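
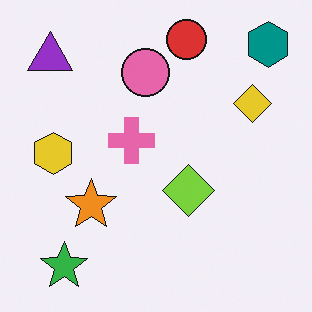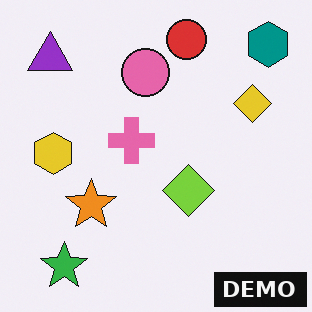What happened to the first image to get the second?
The image was watermarked with the text "DEMO" in the lower-right corner.

A dark label reading "DEMO" appears in the lower-right corner.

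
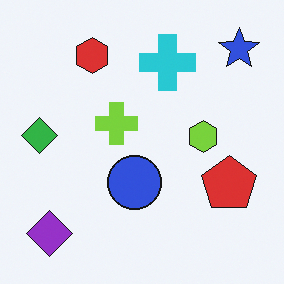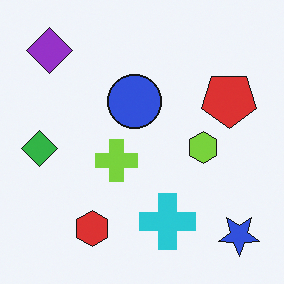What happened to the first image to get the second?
The transformation is: flipped vertically (top ↔ bottom).

The blue star is in the top-right of the first image and the bottom-right of the second — shapes on opposite sides of the horizontal midline have swapped in a mirror flip.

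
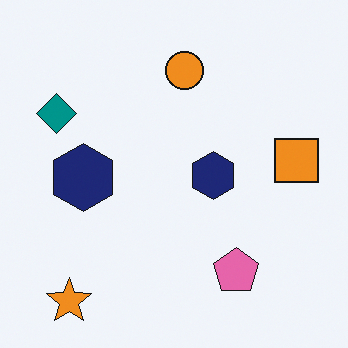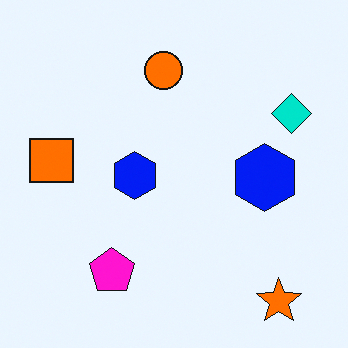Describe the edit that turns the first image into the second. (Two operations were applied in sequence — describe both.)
The second image is the first flipped horizontally (left ↔ right), then made much more vivid (saturation change).

The orange square is in the right of the first image and the left of the second — shapes on opposite sides of the vertical midline have swapped in a mirror flip. All colors are more vivid — a global saturation change.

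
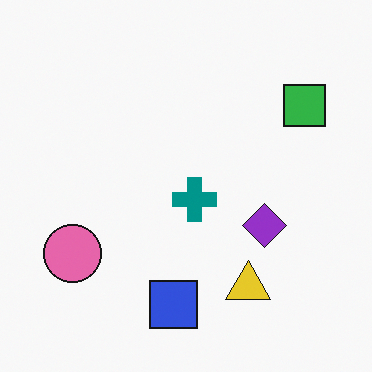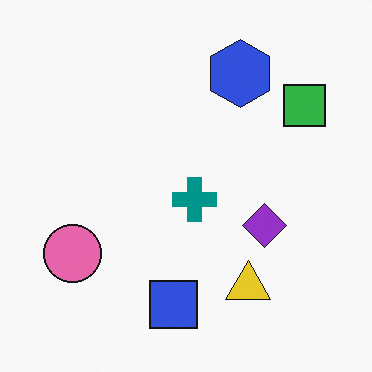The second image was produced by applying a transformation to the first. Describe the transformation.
Overlaid with an additional blue hexagon.

A blue hexagon appears in the second image that is absent from the first.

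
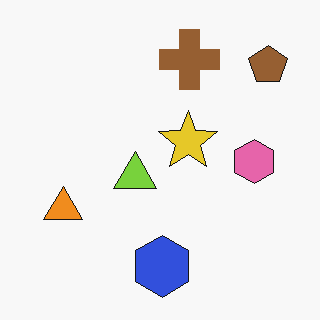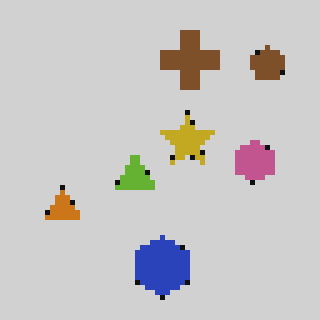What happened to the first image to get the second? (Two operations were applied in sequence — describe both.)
This is the original image lightly pixelated (a mild mosaic effect), then slightly darkened.

Shapes are reduced to large square blocks; fine edges and outlines are lost — a downscale-then-upscale (mosaic) effect. Every pixel — background and shapes alike — is uniformly darkened.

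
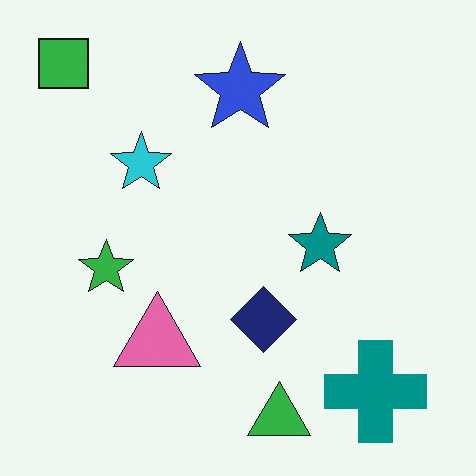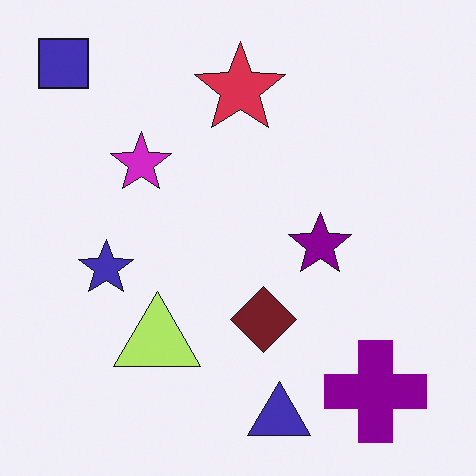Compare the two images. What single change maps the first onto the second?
The second image is the first hue-shifted through roughly a third of the color wheel.

Every shape's color has rotated by the same amount around the hue wheel — a uniform hue shift.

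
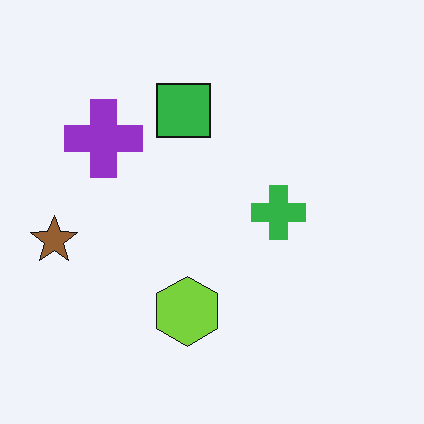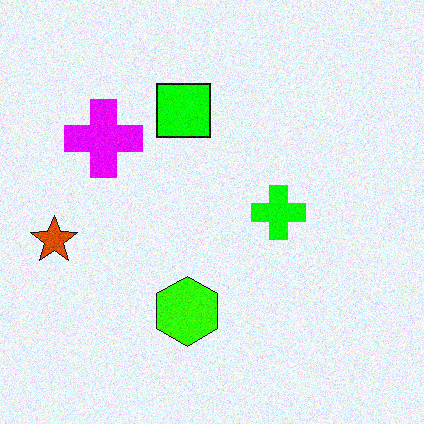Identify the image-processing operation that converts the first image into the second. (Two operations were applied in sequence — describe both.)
This is the original image made much more vivid (saturation change), then degraded with visible gaussian noise.

All colors are more vivid — a global saturation change. Random speckle covers the whole image, including the flat background.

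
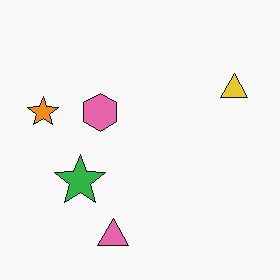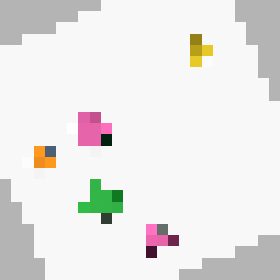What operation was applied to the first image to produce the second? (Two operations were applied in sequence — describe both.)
This is the original image rotated counter-clockwise by a moderate amount, then heavily pixelated into large blocks.

Every shape is tilted by the same angle and the image corners show triangular fill wedges — a whole-image rotation by a non-right angle. Shapes are reduced to large square blocks; fine edges and outlines are lost — a downscale-then-upscale (mosaic) effect.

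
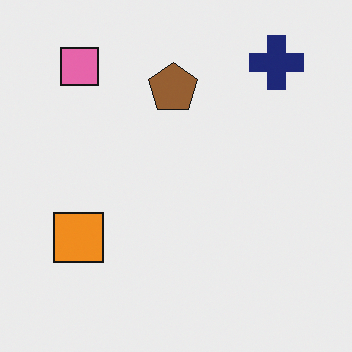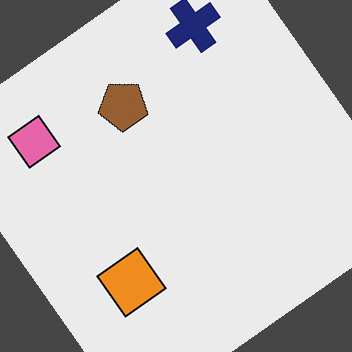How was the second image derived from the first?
Rotated counter-clockwise by a large amount — several tens of degrees.

Every shape is tilted by the same angle and the image corners show triangular fill wedges — a whole-image rotation by a non-right angle.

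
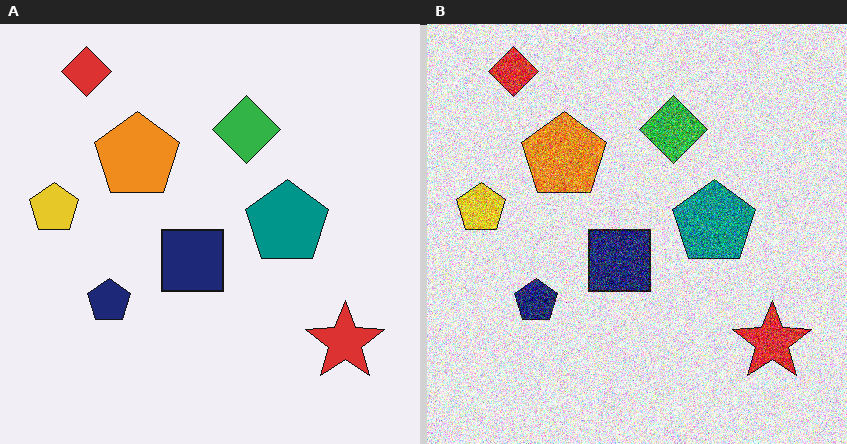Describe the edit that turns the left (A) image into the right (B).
This is the original image degraded with strong gaussian noise.

Random speckle covers the whole image, including the flat background.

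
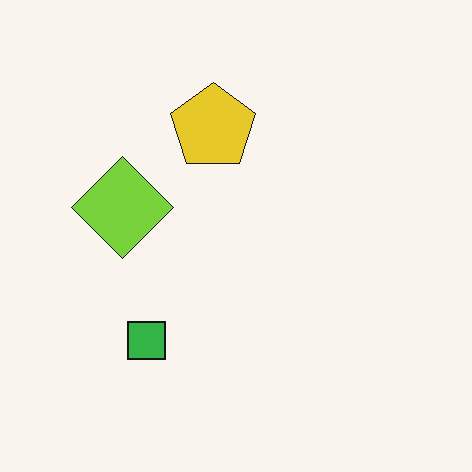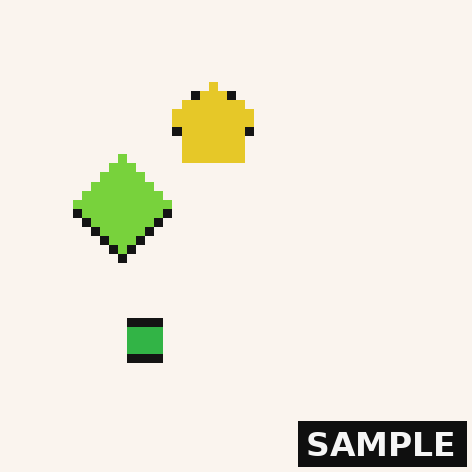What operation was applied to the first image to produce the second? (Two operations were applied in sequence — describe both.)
It was coarsely pixelated, then watermarked with the text "SAMPLE" in the lower-right corner.

Shapes are reduced to large square blocks; fine edges and outlines are lost — a downscale-then-upscale (mosaic) effect. A dark label reading "SAMPLE" appears in the lower-right corner.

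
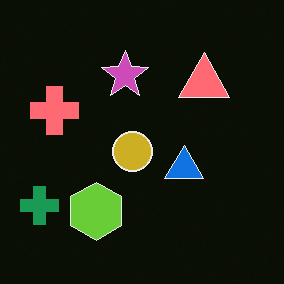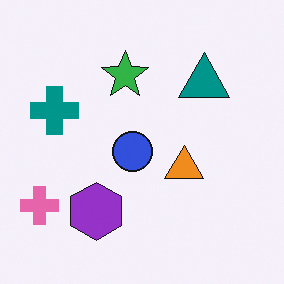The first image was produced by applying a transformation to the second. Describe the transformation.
It was color-inverted (negative).

The light background has become dark and every shape's color is its complement — a photographic negative.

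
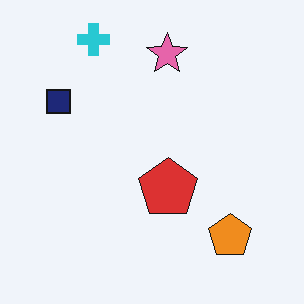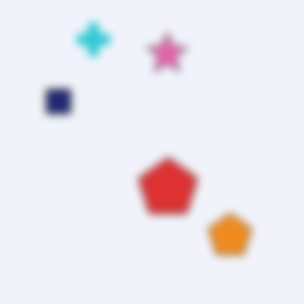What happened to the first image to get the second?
The second image is the first moderately blurred.

Shape edges and outlines are uniformly softened across the whole image.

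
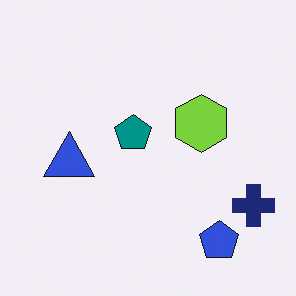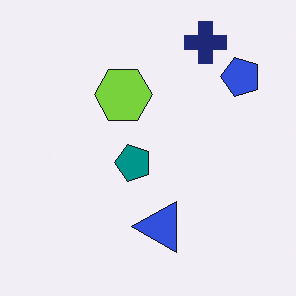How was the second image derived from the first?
It was rotated 90° counter-clockwise.

The navy cross sits in the bottom-right of the first image and the top-right of the second — consistent with a whole-image 90° counter-clockwise rotation.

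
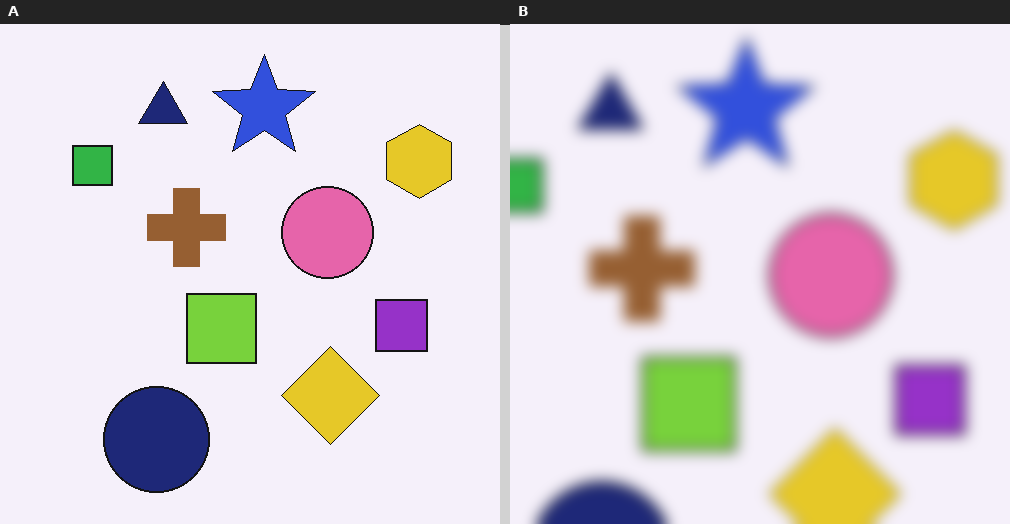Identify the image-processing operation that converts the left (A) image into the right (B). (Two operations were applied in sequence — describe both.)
The image was cropped slightly and scaled back up, then strongly gaussian-blurred.

The visible shapes are larger and the field of view is narrower; shapes near the original edges may be partly or wholly outside the frame — a crop-and-rescale. Shape edges and outlines are uniformly softened across the whole image.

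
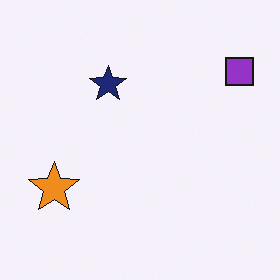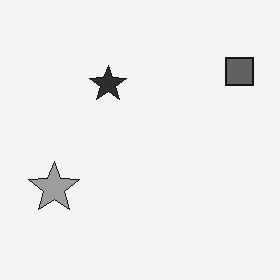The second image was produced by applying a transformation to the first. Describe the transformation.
The second image is the first converted to grayscale.

All color is removed — every shape is now a shade of grey.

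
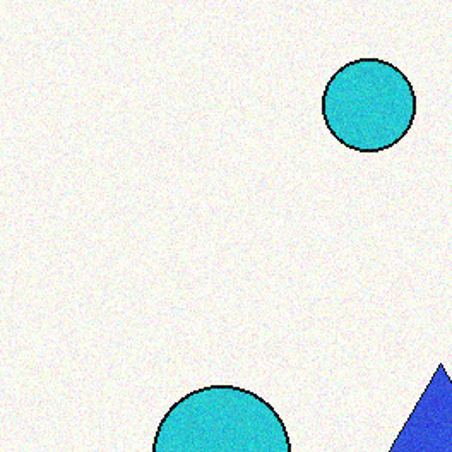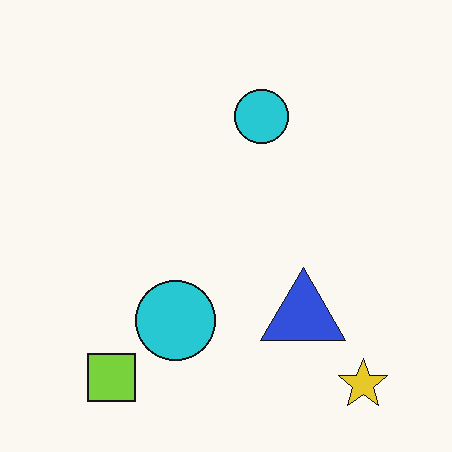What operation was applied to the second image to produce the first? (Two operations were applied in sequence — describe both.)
Degraded with subtle gaussian noise, then cropped to a noticeably smaller region and rescaled.

Random speckle covers the whole image, including the flat background. The visible shapes are larger and the field of view is narrower; shapes near the original edges may be partly or wholly outside the frame — a crop-and-rescale.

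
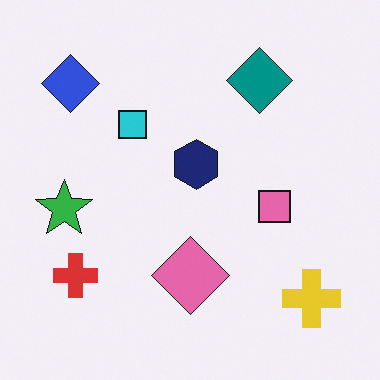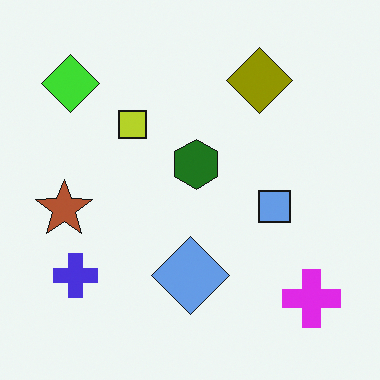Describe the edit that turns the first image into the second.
This is the original image hue-shifted through roughly half the color wheel.

Every shape's color has rotated by the same amount around the hue wheel — a uniform hue shift.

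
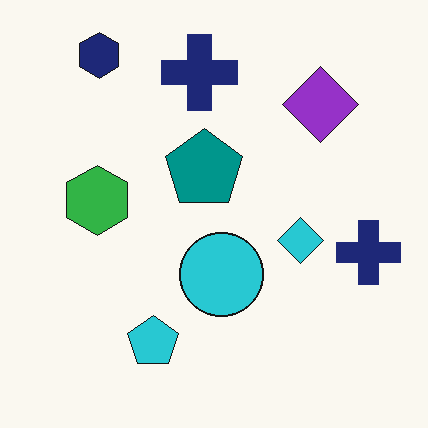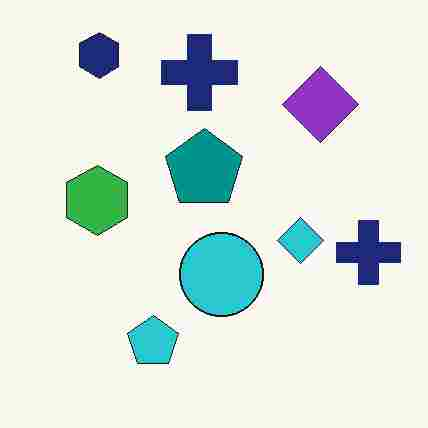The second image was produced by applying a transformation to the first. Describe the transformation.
It was heavily JPEG-compressed with obvious blocking artifacts.

Blocky 8×8 compression artifacts appear around shape edges and the flat background shows ringing — characteristic JPEG degradation.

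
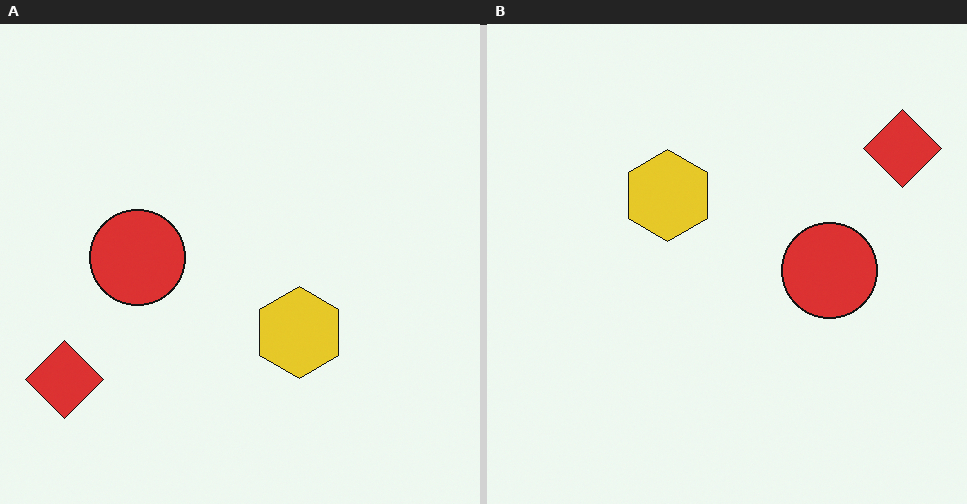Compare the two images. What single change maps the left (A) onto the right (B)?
The right (B) image is the left (A) rotated 180°.

The red diamond sits in the bottom-left of the left (A) image and the top-right of the right (B) — consistent with a whole-image 180° rotation.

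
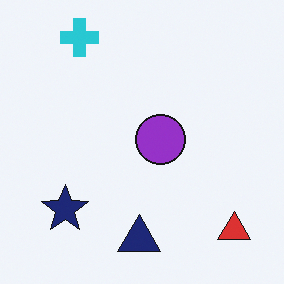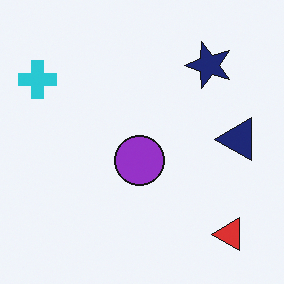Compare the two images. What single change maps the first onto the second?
Transposed (reflected across the top-left ↔ bottom-right diagonal).

Shapes have swapped their row and column positions — what was in the top-right is now in the bottom-left — a diagonal reflection.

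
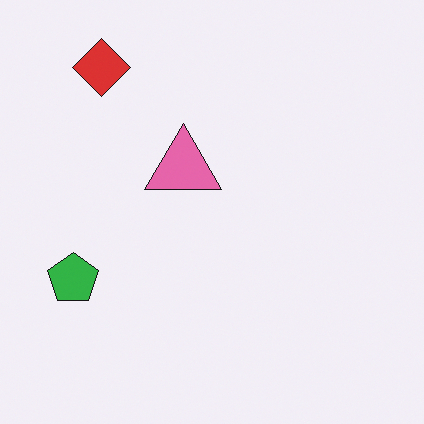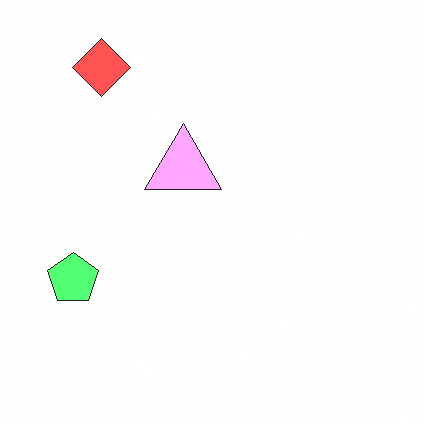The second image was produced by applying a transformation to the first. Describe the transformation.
The second image is the first brightened a lot.

Every pixel — background and shapes alike — is uniformly brightened.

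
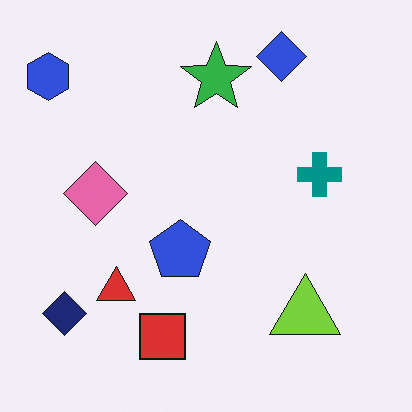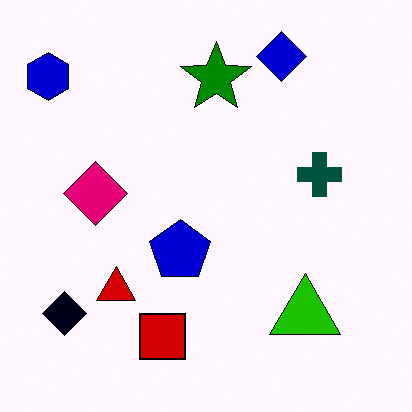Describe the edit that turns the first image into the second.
This is the original image given much higher contrast.

Tones are pushed away from mid-grey across the whole image — a global contrast change.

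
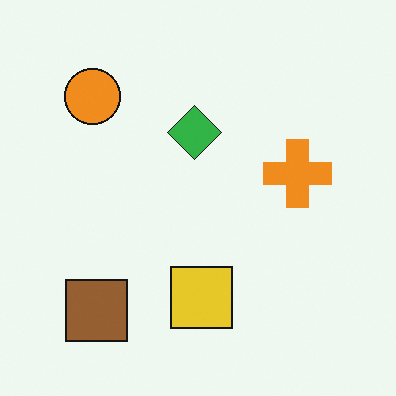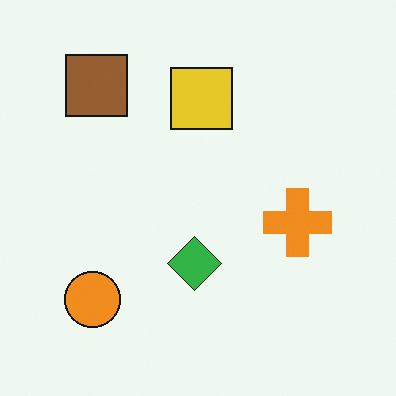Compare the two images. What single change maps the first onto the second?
This is the original image flipped vertically (top ↔ bottom).

The brown square is in the bottom-left of the first image and the top-left of the second — shapes on opposite sides of the horizontal midline have swapped in a mirror flip.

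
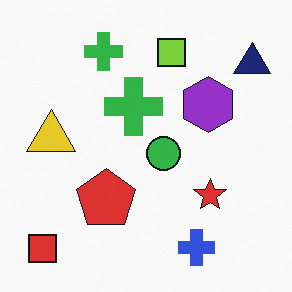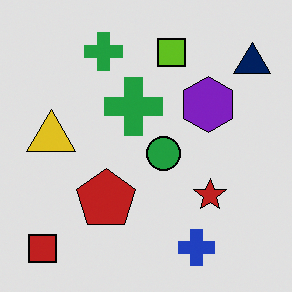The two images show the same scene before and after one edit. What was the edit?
It was posterized to a reduced palette.

Each flat color has snapped to a coarser quantized level — most visibly, the near-white background has dropped to a flat grey.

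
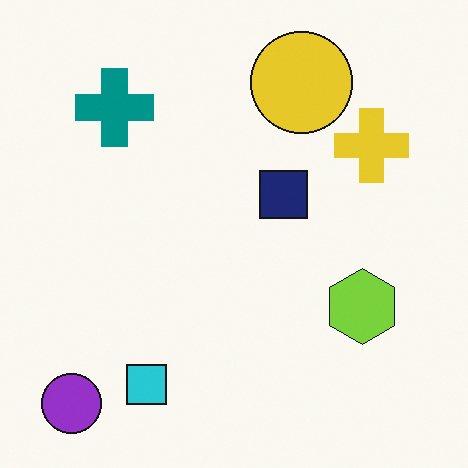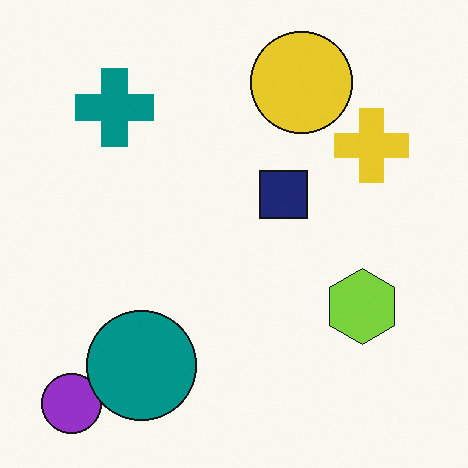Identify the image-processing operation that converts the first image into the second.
It was overlaid with an additional teal circle.

A teal circle appears in the second image that is absent from the first.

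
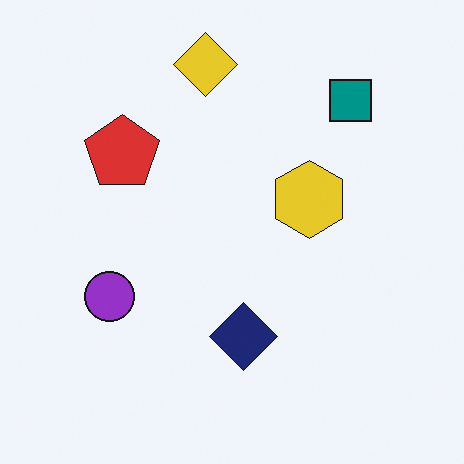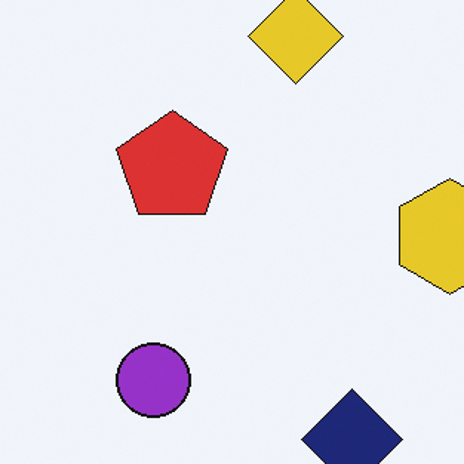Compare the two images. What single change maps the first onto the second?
It was cropped slightly and scaled back up.

The visible shapes are larger and the field of view is narrower; shapes near the original edges may be partly or wholly outside the frame — a crop-and-rescale.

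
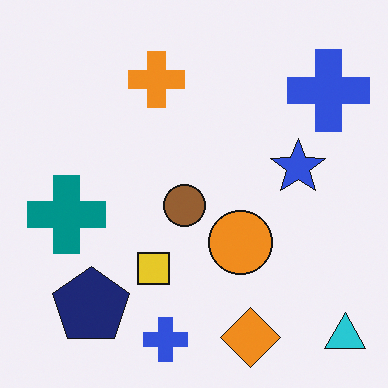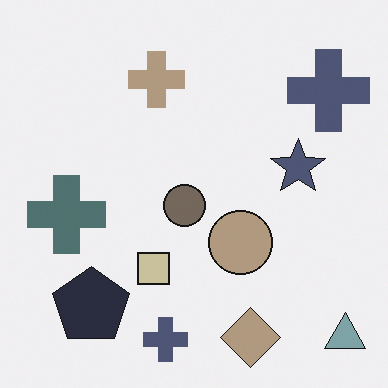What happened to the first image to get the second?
The second image is the first made much more muted (saturation change).

All colors are more muted and greyish — a global saturation change.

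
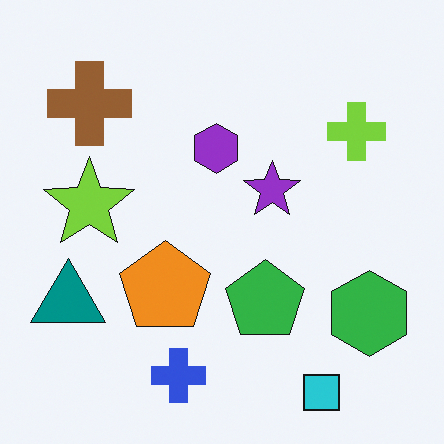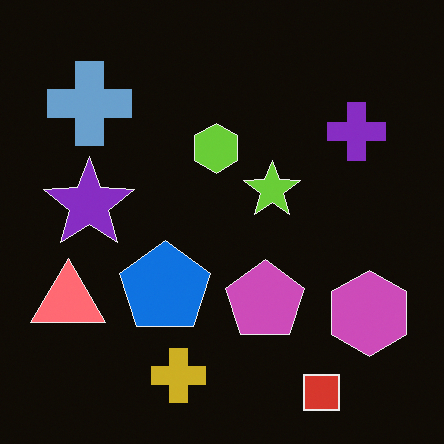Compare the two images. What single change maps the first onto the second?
This is the original image color-inverted (negative).

The light background has become dark and every shape's color is its complement — a photographic negative.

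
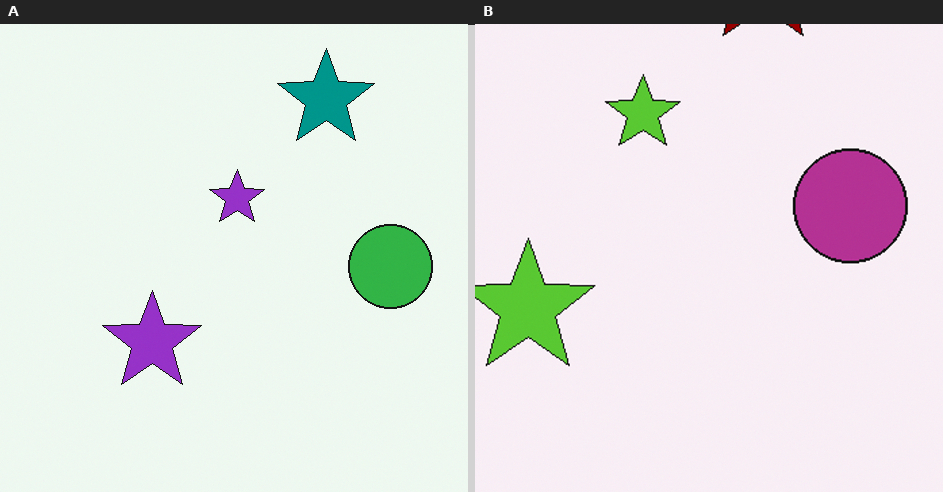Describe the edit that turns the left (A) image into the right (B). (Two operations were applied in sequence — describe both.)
Cropped slightly and scaled back up, then hue-shifted through roughly half the color wheel.

The visible shapes are larger and the field of view is narrower; shapes near the original edges may be partly or wholly outside the frame — a crop-and-rescale. Every shape's color has rotated by the same amount around the hue wheel — a uniform hue shift.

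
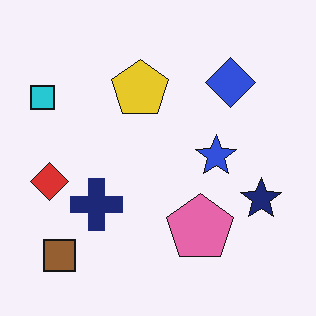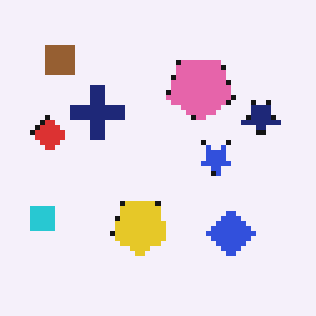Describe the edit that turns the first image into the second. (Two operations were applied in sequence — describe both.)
This is the original image mildly pixelated, then flipped vertically (top ↔ bottom).

Shapes are reduced to large square blocks; fine edges and outlines are lost — a downscale-then-upscale (mosaic) effect. The brown square is in the bottom-left of the first image and the top-left of the second — shapes on opposite sides of the horizontal midline have swapped in a mirror flip.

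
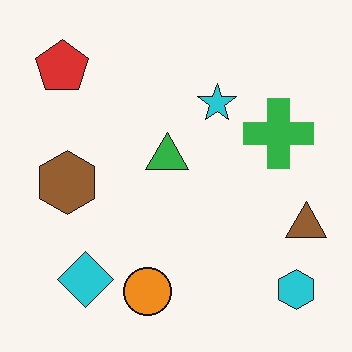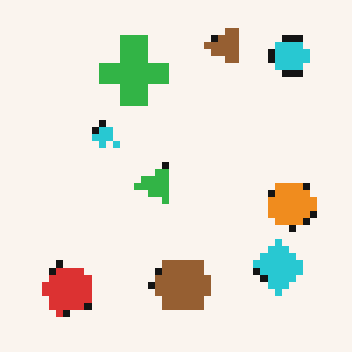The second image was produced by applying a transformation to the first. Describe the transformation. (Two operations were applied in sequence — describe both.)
It was rotated 90° counter-clockwise, then pixelated into visible square blocks.

The cyan hexagon sits in the bottom-right of the first image and the top-right of the second — consistent with a whole-image 90° counter-clockwise rotation. Shapes are reduced to large square blocks; fine edges and outlines are lost — a downscale-then-upscale (mosaic) effect.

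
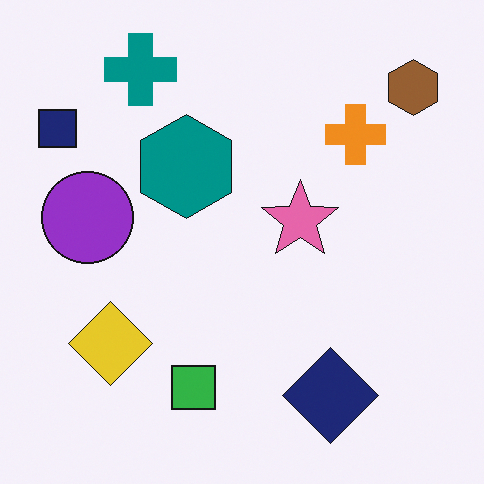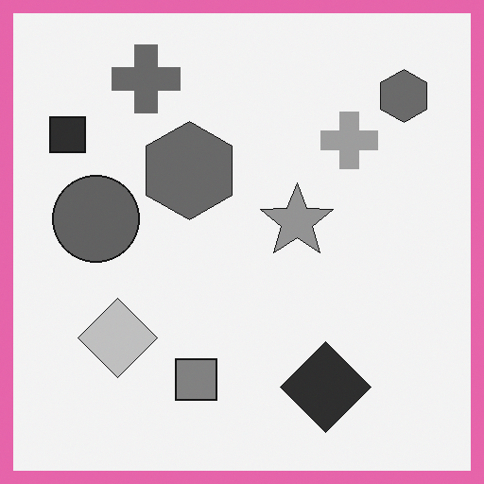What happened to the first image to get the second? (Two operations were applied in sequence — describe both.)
This is the original image converted to grayscale, then framed with a pink border.

All color is removed — every shape is now a shade of grey. A solid pink frame runs around the edge of the second image, with the content slightly shrunk inside it.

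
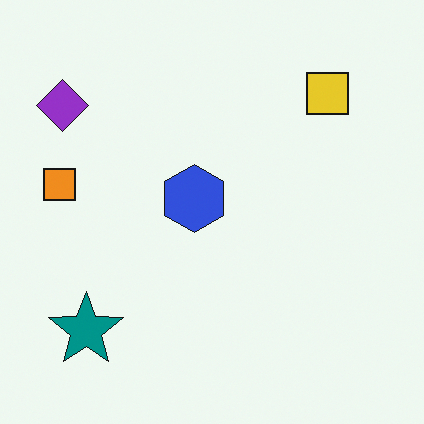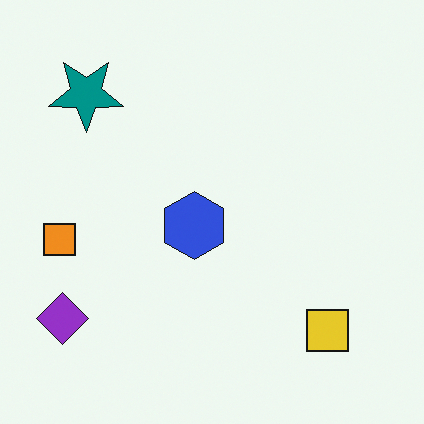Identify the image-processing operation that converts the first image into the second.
The image was flipped vertically (top ↔ bottom).

The yellow square is in the top-right of the first image and the bottom-right of the second — shapes on opposite sides of the horizontal midline have swapped in a mirror flip.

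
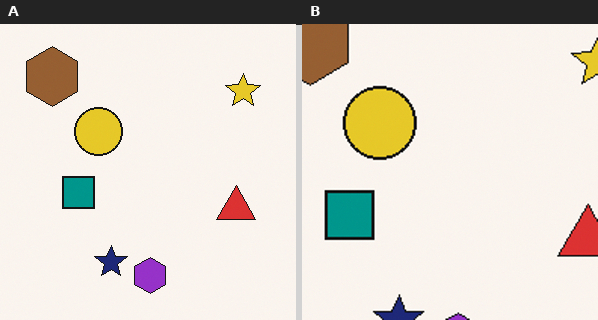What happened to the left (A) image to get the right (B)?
This is the original image cropped to a modestly smaller region and rescaled.

The visible shapes are larger and the field of view is narrower; shapes near the original edges may be partly or wholly outside the frame — a crop-and-rescale.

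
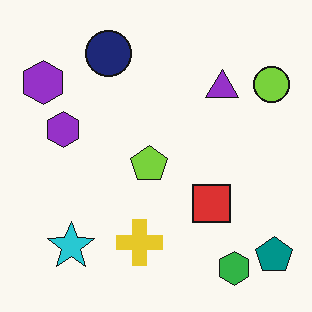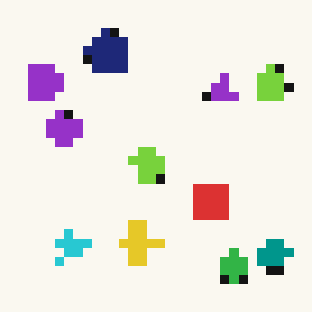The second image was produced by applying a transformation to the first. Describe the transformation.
The second image is the first heavily pixelated into large blocks.

Shapes are reduced to large square blocks; fine edges and outlines are lost — a downscale-then-upscale (mosaic) effect.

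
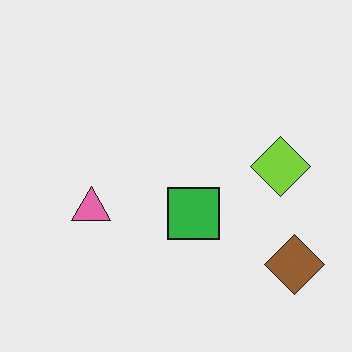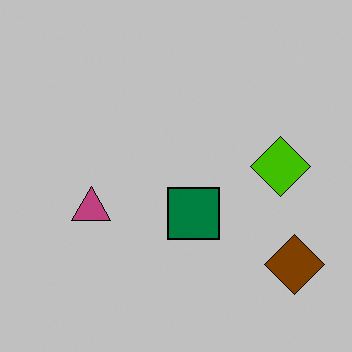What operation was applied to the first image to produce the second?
It was aggressively posterized.

Each flat color has snapped to a coarser quantized level — most visibly, the near-white background has dropped to a flat grey.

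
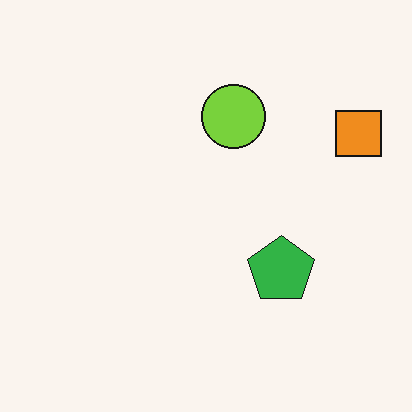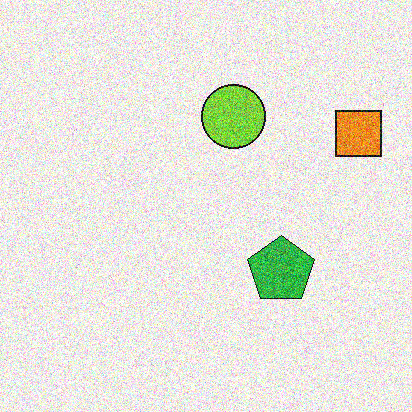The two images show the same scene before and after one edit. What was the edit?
Degraded with heavy additive noise.

Random speckle covers the whole image, including the flat background.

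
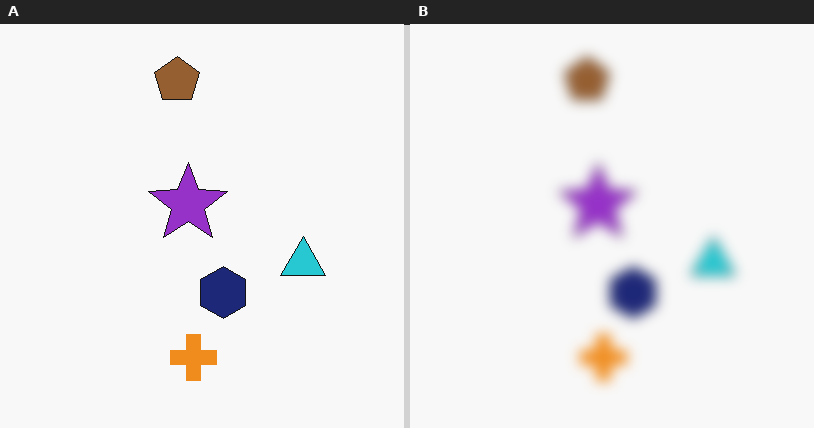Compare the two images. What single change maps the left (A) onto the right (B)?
Strongly gaussian-blurred.

Shape edges and outlines are uniformly softened across the whole image.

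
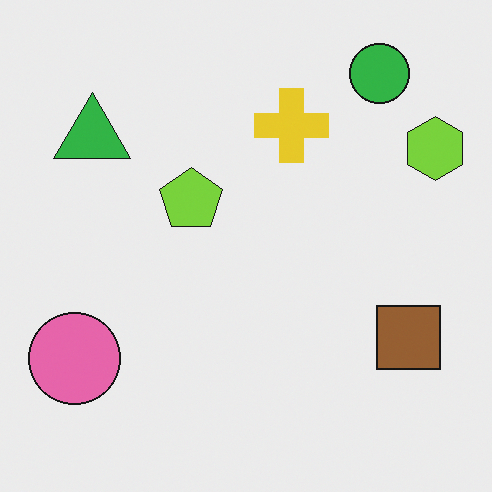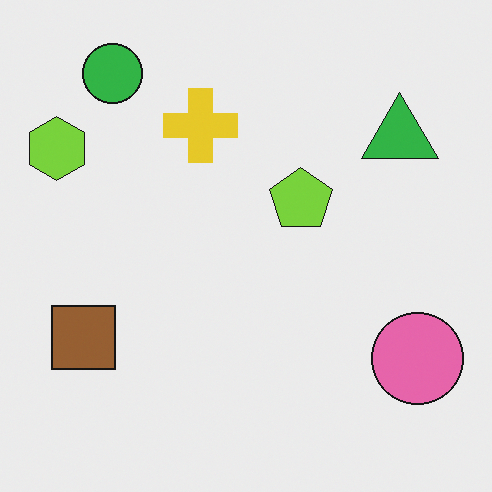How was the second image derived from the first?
The transformation is: flipped horizontally (left ↔ right).

The lime hexagon is in the top-right of the first image and the top-left of the second — shapes on opposite sides of the vertical midline have swapped in a mirror flip.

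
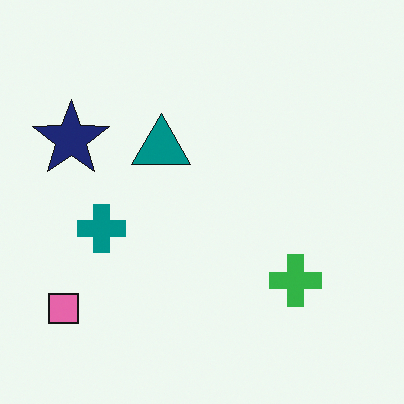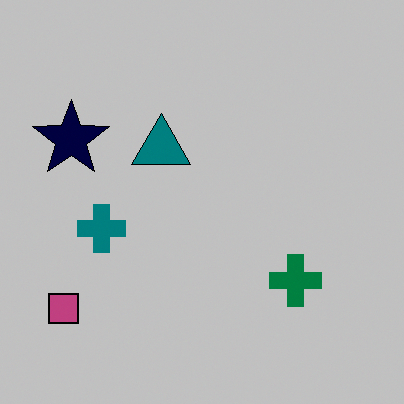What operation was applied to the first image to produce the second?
The second image is the first heavily posterized to just a handful of flat colors.

Each flat color has snapped to a coarser quantized level — most visibly, the near-white background has dropped to a flat grey.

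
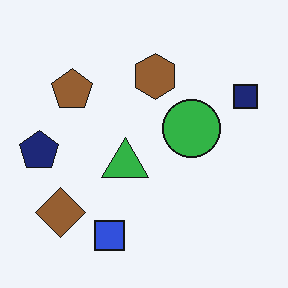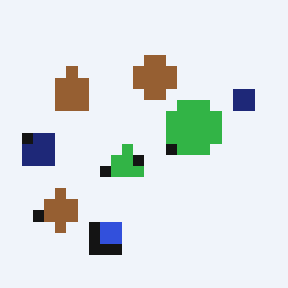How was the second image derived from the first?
The second image is the first coarsely pixelated.

Shapes are reduced to large square blocks; fine edges and outlines are lost — a downscale-then-upscale (mosaic) effect.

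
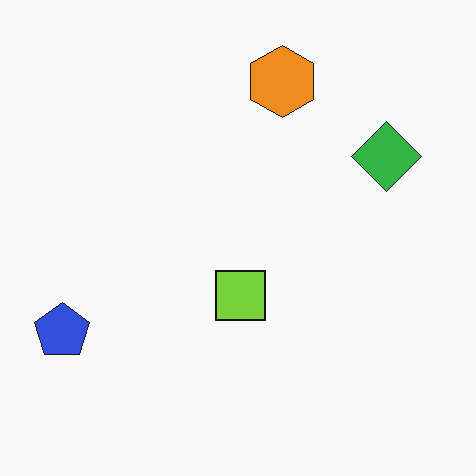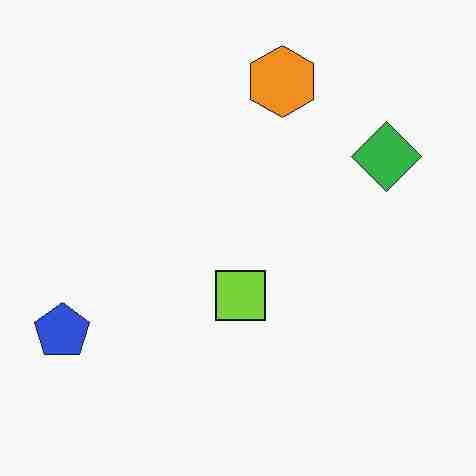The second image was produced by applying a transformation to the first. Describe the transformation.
The second image is the first degraded with heavy JPEG compression.

Blocky 8×8 compression artifacts appear around shape edges and the flat background shows ringing — characteristic JPEG degradation.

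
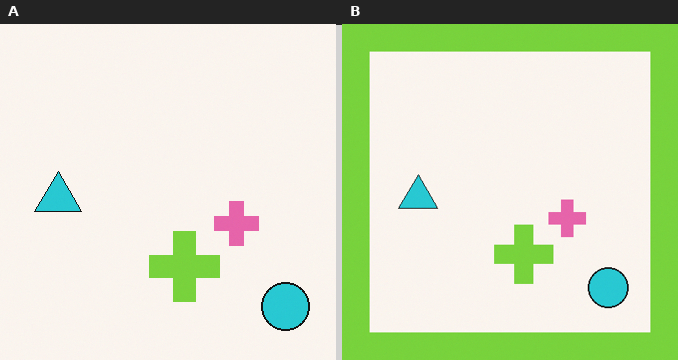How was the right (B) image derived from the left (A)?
Framed with a lime border.

A solid lime frame runs around the edge of the right (B) image, with the content slightly shrunk inside it.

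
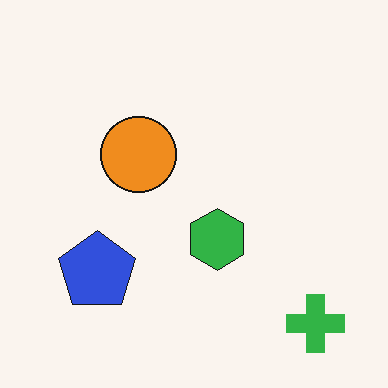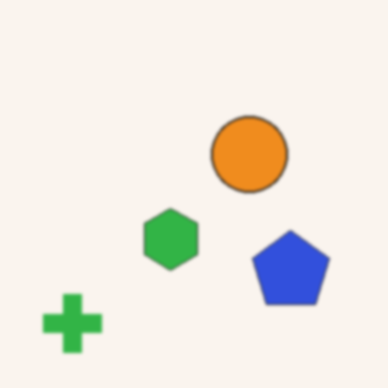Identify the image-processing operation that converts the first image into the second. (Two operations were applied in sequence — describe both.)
The transformation is: flipped horizontally (left ↔ right), then lightly blurred.

The green cross is in the bottom-right of the first image and the bottom-left of the second — shapes on opposite sides of the vertical midline have swapped in a mirror flip. Shape edges and outlines are uniformly softened across the whole image.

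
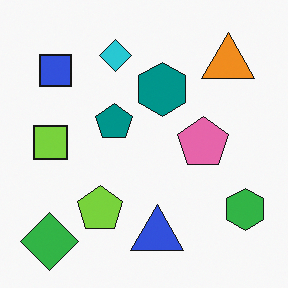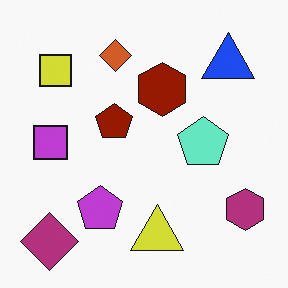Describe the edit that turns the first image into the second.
Hue-shifted by a large amount.

Every shape's color has rotated by the same amount around the hue wheel — a uniform hue shift.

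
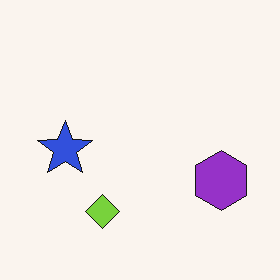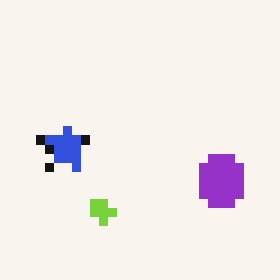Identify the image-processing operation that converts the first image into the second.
Heavily pixelated into large blocks.

Shapes are reduced to large square blocks; fine edges and outlines are lost — a downscale-then-upscale (mosaic) effect.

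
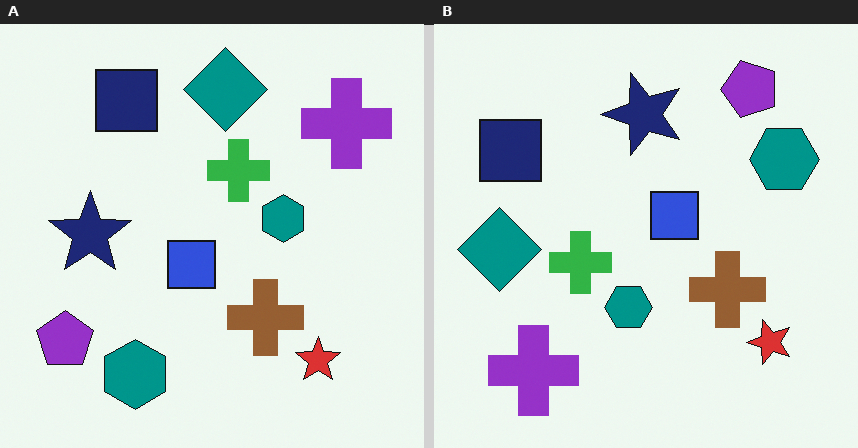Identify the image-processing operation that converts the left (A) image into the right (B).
It was transposed (reflected across the top-left ↔ bottom-right diagonal).

Shapes have swapped their row and column positions — what was in the top-right is now in the bottom-left — a diagonal reflection.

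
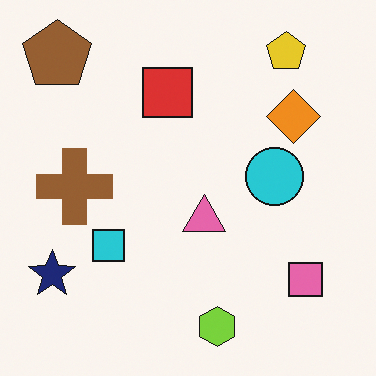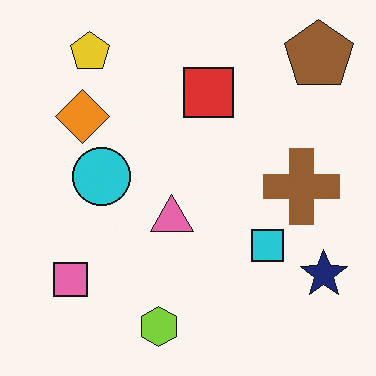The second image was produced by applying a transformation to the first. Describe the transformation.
It was flipped horizontally (left ↔ right).

The navy star is in the bottom-left of the first image and the bottom-right of the second — shapes on opposite sides of the vertical midline have swapped in a mirror flip.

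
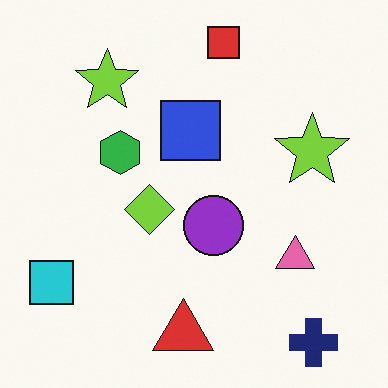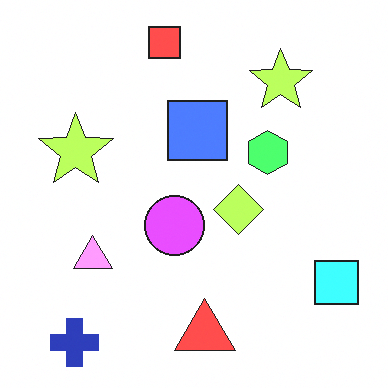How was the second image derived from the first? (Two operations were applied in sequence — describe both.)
The second image is the first substantially brightened, then flipped horizontally (left ↔ right).

Every pixel — background and shapes alike — is uniformly brightened. The cyan square is in the bottom-left of the first image and the bottom-right of the second — shapes on opposite sides of the vertical midline have swapped in a mirror flip.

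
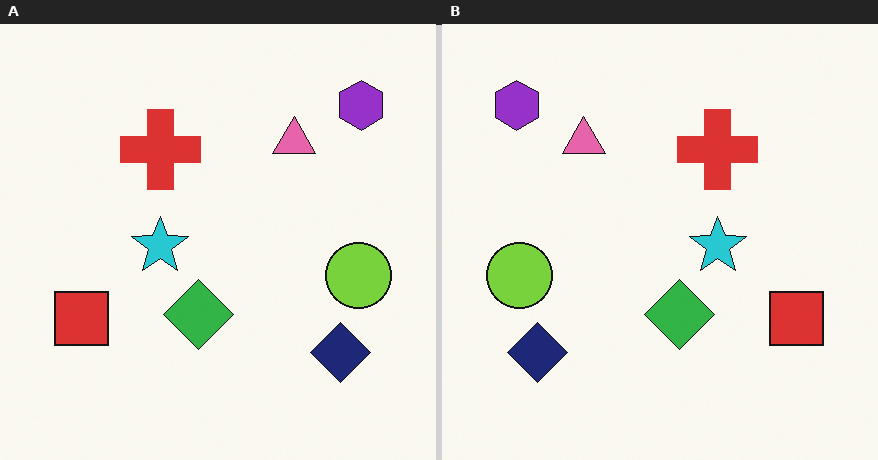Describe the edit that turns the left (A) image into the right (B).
The image was flipped horizontally (left ↔ right).

The purple hexagon is in the top-right of the left (A) image and the top-left of the right (B) — shapes on opposite sides of the vertical midline have swapped in a mirror flip.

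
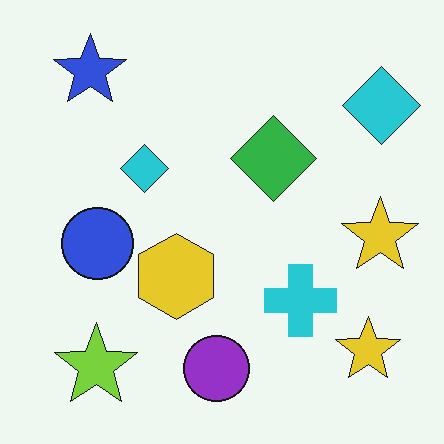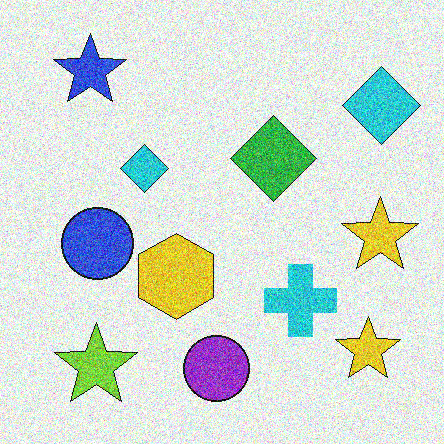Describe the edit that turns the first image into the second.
Degraded with strong gaussian noise.

Random speckle covers the whole image, including the flat background.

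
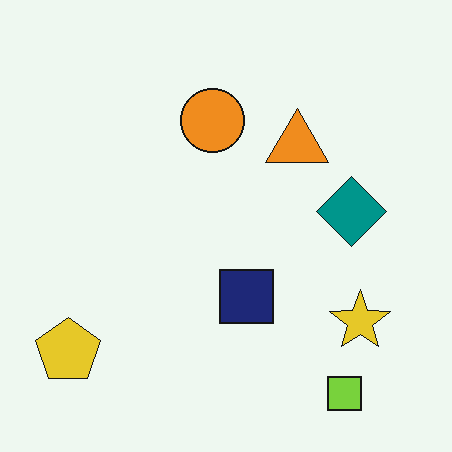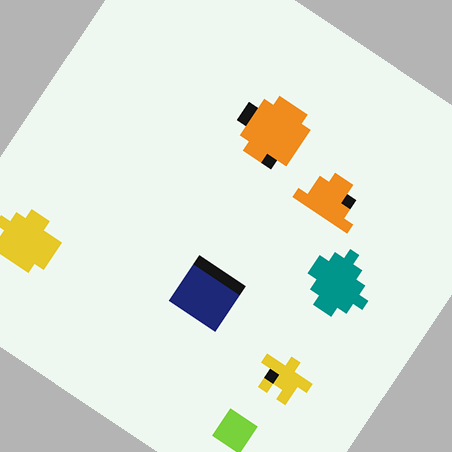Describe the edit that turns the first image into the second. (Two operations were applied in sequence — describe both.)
Heavily pixelated into large blocks, then rotated clockwise by a large amount — several tens of degrees.

Shapes are reduced to large square blocks; fine edges and outlines are lost — a downscale-then-upscale (mosaic) effect. Every shape is tilted by the same angle and the image corners show triangular fill wedges — a whole-image rotation by a non-right angle.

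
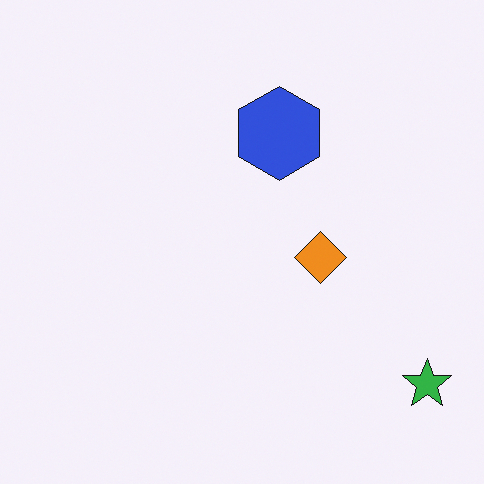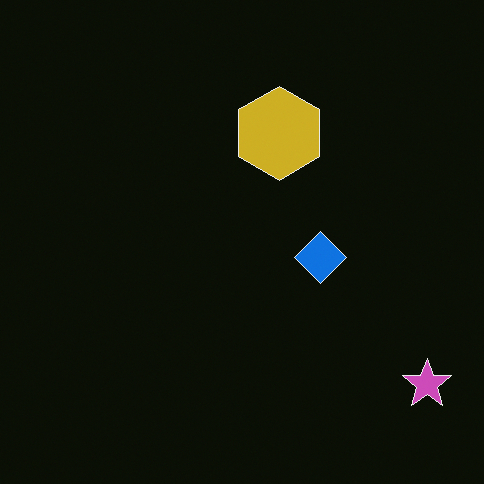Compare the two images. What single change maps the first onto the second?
Color-inverted (negative).

The light background has become dark and every shape's color is its complement — a photographic negative.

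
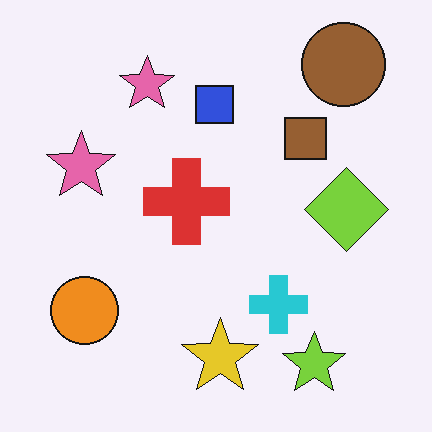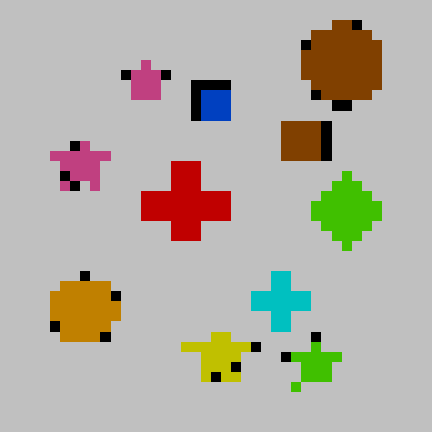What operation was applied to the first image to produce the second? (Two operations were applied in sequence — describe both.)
It was heavily posterized to just a handful of flat colors, then heavily pixelated into large blocks.

Each flat color has snapped to a coarser quantized level — most visibly, the near-white background has dropped to a flat grey. Shapes are reduced to large square blocks; fine edges and outlines are lost — a downscale-then-upscale (mosaic) effect.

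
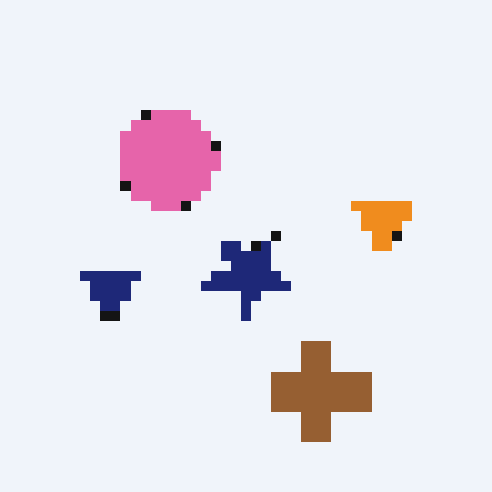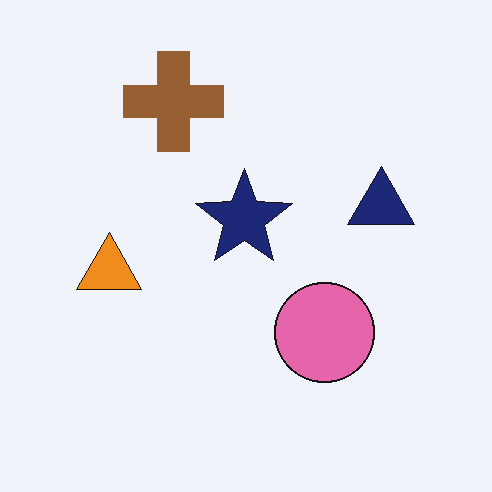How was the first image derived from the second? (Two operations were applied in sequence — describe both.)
Rotated 180°, then heavily pixelated into large blocks.

The brown cross sits in the top of the second image and the bottom of the first — consistent with a whole-image 180° rotation. Shapes are reduced to large square blocks; fine edges and outlines are lost — a downscale-then-upscale (mosaic) effect.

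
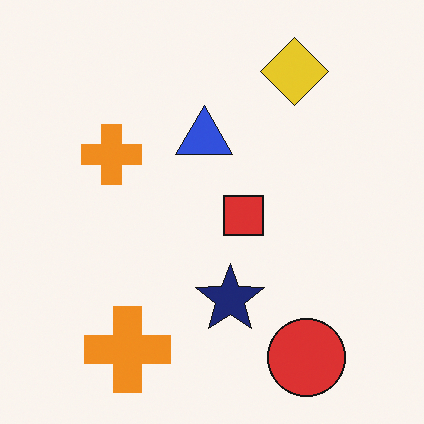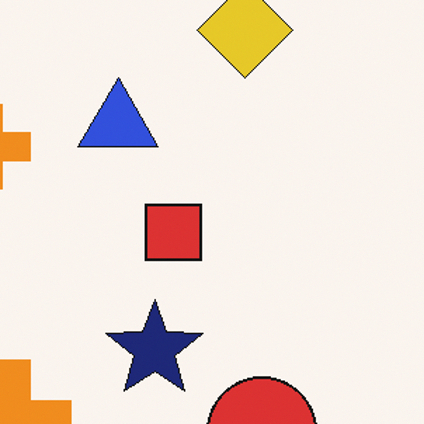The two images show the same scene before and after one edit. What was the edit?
This is the original image cropped to a modestly smaller region and rescaled.

The visible shapes are larger and the field of view is narrower; shapes near the original edges may be partly or wholly outside the frame — a crop-and-rescale.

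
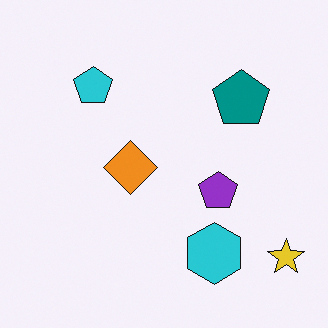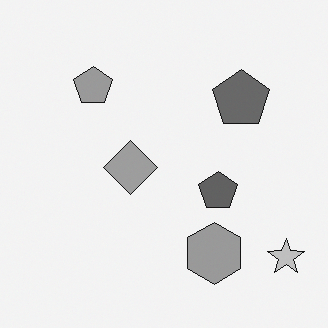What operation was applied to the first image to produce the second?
Converted to grayscale.

All color is removed — every shape is now a shade of grey.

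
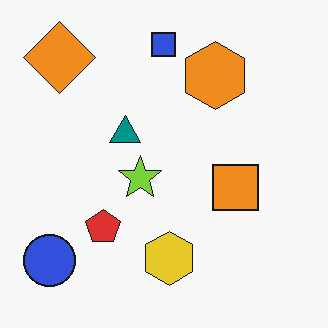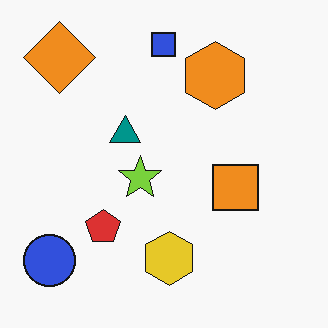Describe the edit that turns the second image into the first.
The transformation is: given moderate JPEG compression.

Blocky 8×8 compression artifacts appear around shape edges and the flat background shows ringing — characteristic JPEG degradation.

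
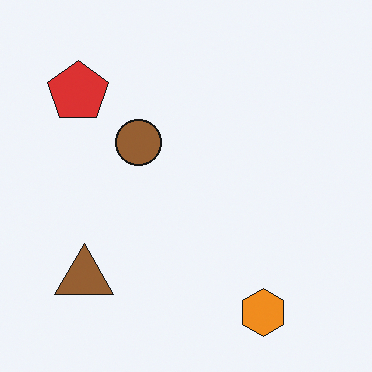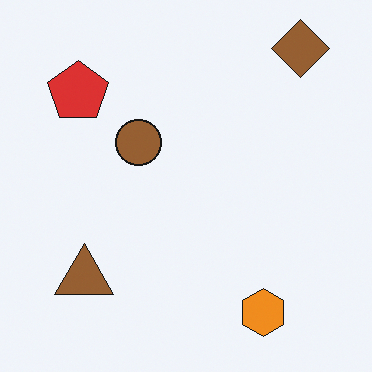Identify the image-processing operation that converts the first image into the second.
The transformation is: overlaid with an additional brown diamond.

A brown diamond appears in the second image that is absent from the first.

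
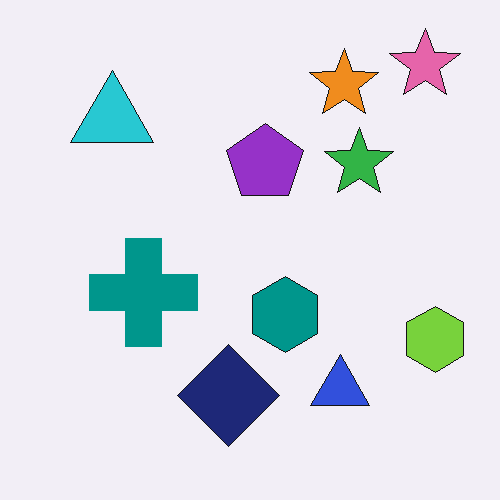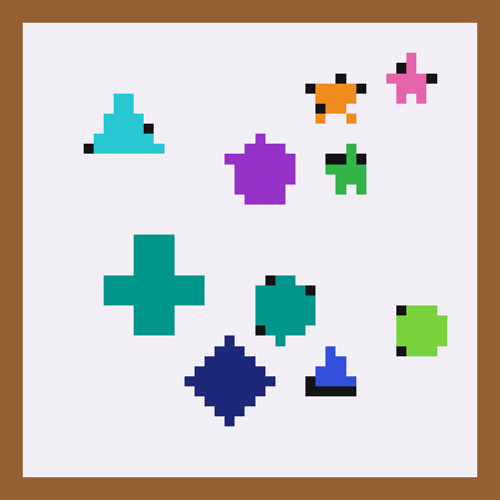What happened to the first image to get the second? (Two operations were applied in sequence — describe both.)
The second image is the first heavily pixelated into large blocks, then framed with a brown border.

Shapes are reduced to large square blocks; fine edges and outlines are lost — a downscale-then-upscale (mosaic) effect. A solid brown frame runs around the edge of the second image, with the content slightly shrunk inside it.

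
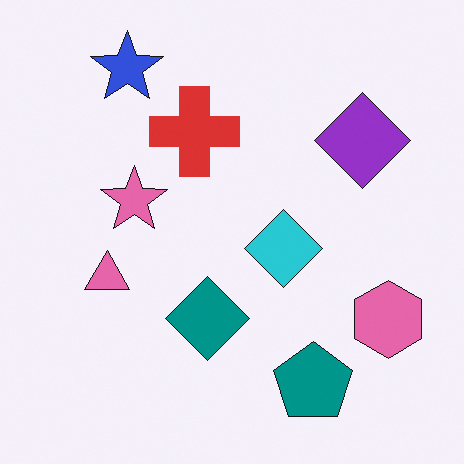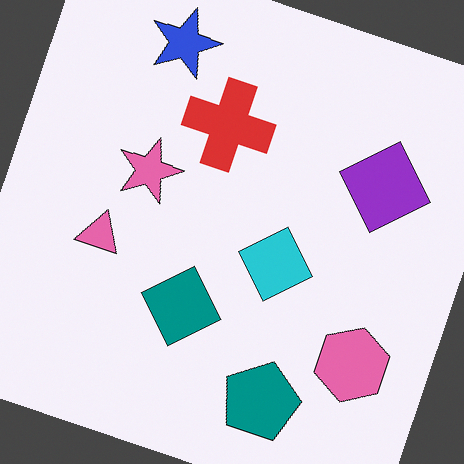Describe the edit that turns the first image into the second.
This is the original image rotated clockwise by a clearly visible amount.

Every shape is tilted by the same angle and the image corners show triangular fill wedges — a whole-image rotation by a non-right angle.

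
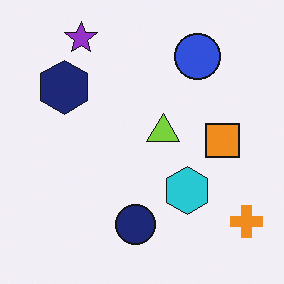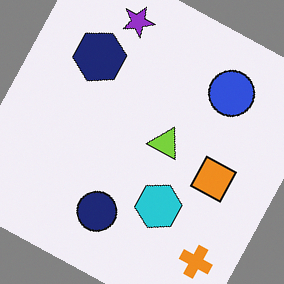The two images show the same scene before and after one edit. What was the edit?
The second image is the first rotated clockwise by a moderate amount.

Every shape is tilted by the same angle and the image corners show triangular fill wedges — a whole-image rotation by a non-right angle.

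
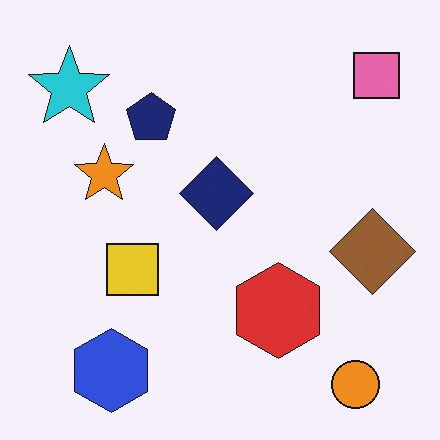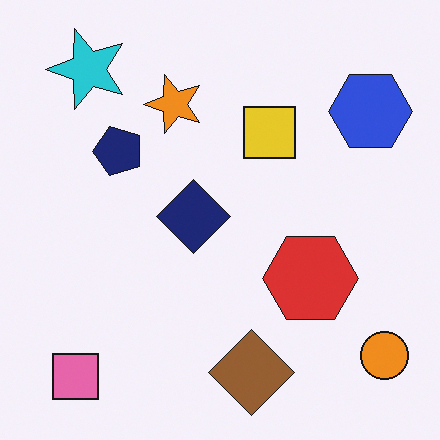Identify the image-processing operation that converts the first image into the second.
The transformation is: transposed (reflected across the top-left ↔ bottom-right diagonal).

Shapes have swapped their row and column positions — what was in the top-right is now in the bottom-left — a diagonal reflection.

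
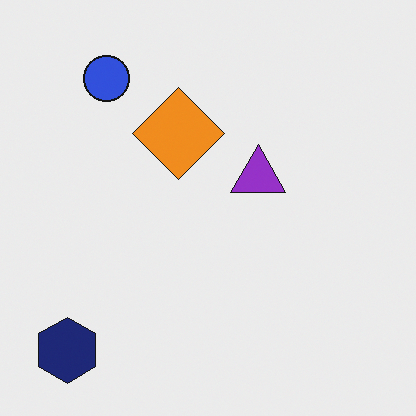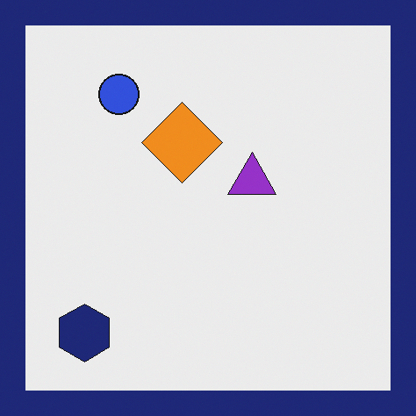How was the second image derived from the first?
Framed with a navy border.

A solid navy frame runs around the edge of the second image, with the content slightly shrunk inside it.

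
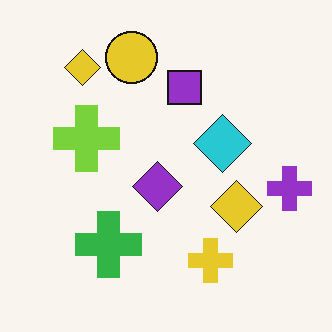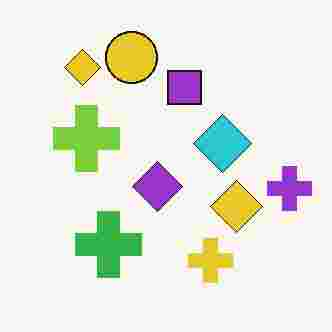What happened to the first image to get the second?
The image was degraded with heavy JPEG compression.

Blocky 8×8 compression artifacts appear around shape edges and the flat background shows ringing — characteristic JPEG degradation.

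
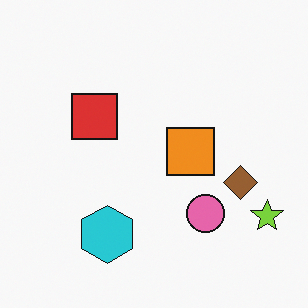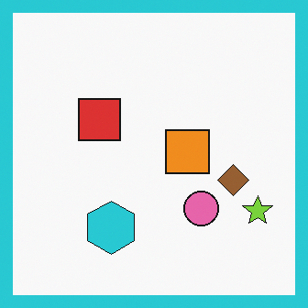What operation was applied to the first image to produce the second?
It was framed with a cyan border.

A solid cyan frame runs around the edge of the second image, with the content slightly shrunk inside it.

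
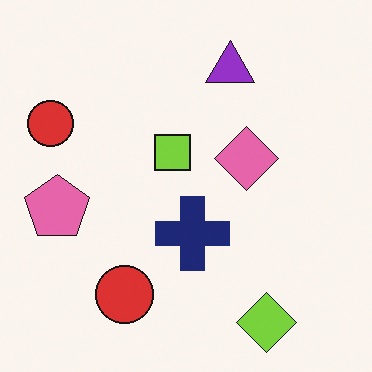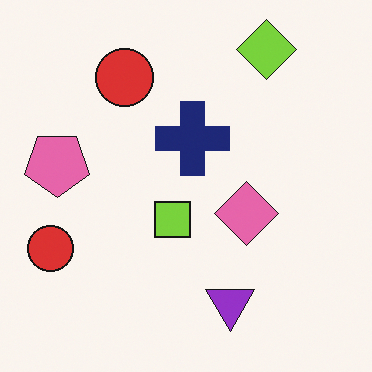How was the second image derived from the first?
It was flipped vertically (top ↔ bottom).

The lime diamond is in the bottom-right of the first image and the top-right of the second — shapes on opposite sides of the horizontal midline have swapped in a mirror flip.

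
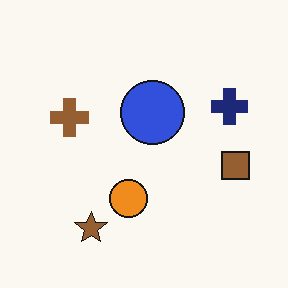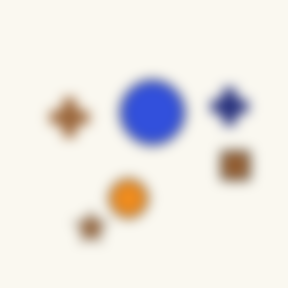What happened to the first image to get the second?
Strongly gaussian-blurred.

Shape edges and outlines are uniformly softened across the whole image.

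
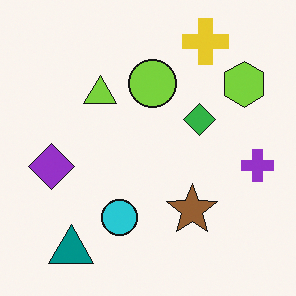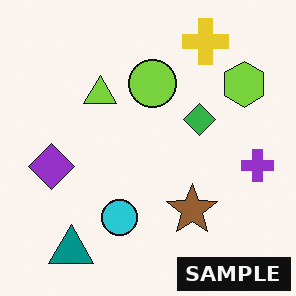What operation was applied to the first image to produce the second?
This is the original image watermarked with the text "SAMPLE" in the lower-right corner.

A dark label reading "SAMPLE" appears in the lower-right corner.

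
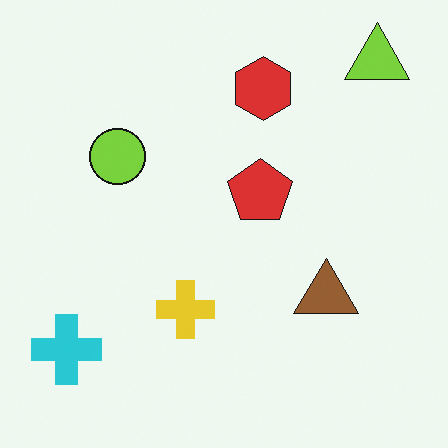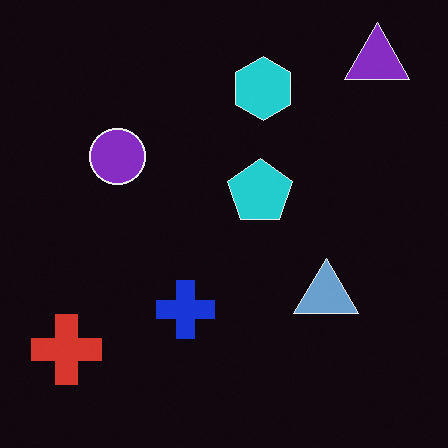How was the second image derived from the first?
Color-inverted (negative).

The light background has become dark and every shape's color is its complement — a photographic negative.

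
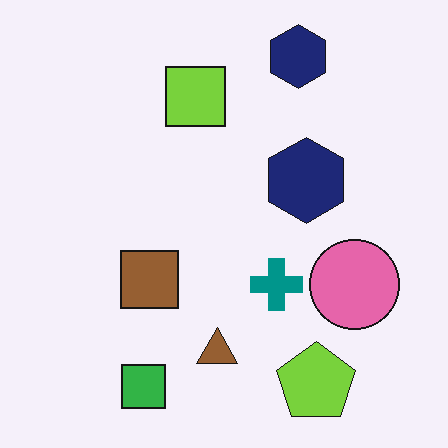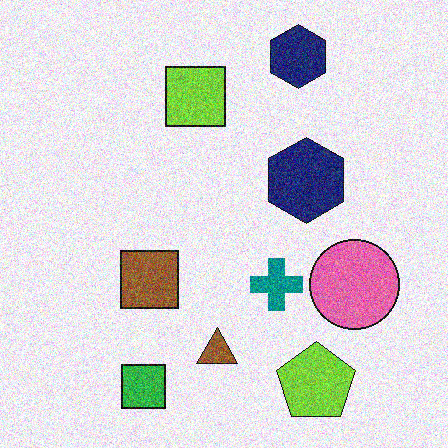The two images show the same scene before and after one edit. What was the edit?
The second image is the first degraded with heavy additive noise.

Random speckle covers the whole image, including the flat background.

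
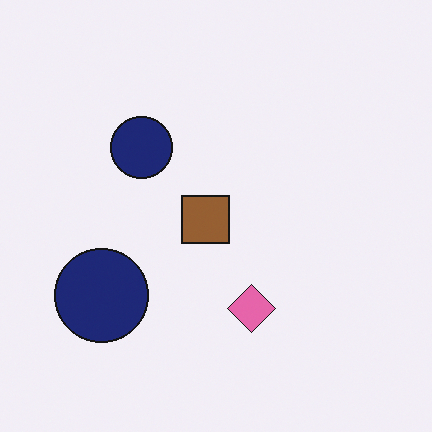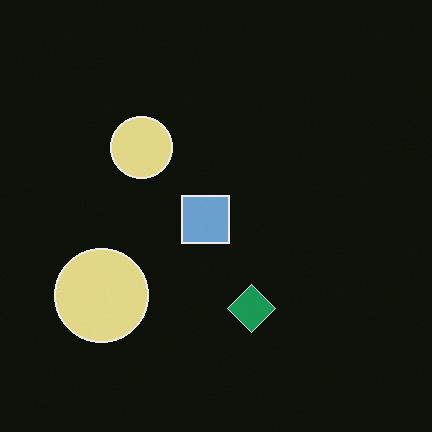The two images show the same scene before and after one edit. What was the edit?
The transformation is: color-inverted (negative).

The light background has become dark and every shape's color is its complement — a photographic negative.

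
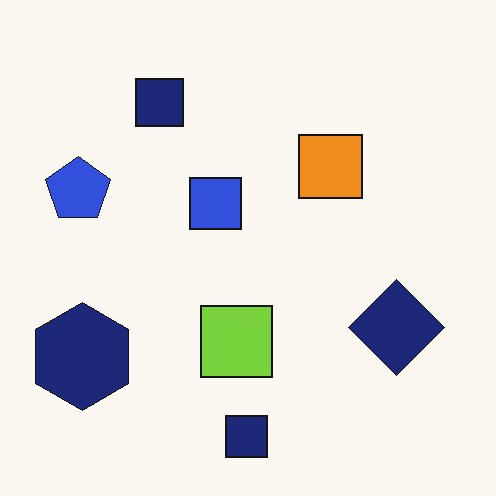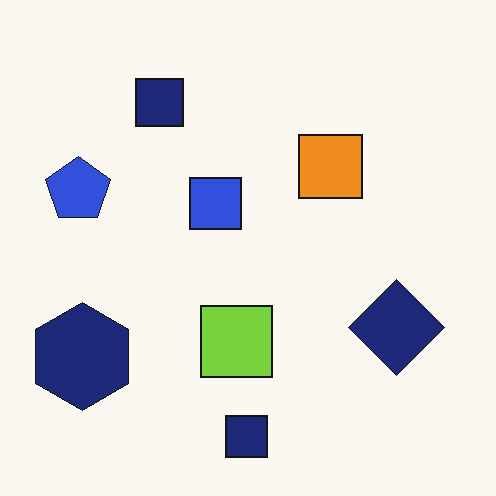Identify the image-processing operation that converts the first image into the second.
The second image is the first JPEG-compressed with visible artifacts.

Blocky 8×8 compression artifacts appear around shape edges and the flat background shows ringing — characteristic JPEG degradation.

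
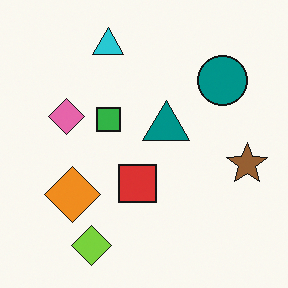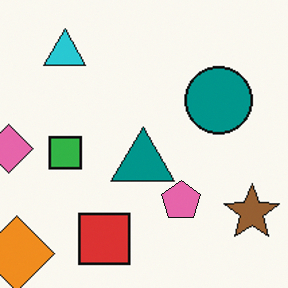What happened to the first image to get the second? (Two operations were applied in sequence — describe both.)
The transformation is: cropped to a modestly smaller region and rescaled, then overlaid with an additional pink pentagon.

The visible shapes are larger and the field of view is narrower; shapes near the original edges may be partly or wholly outside the frame — a crop-and-rescale. A pink pentagon appears in the second image that is absent from the first.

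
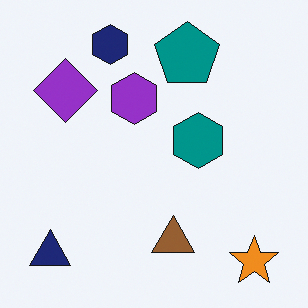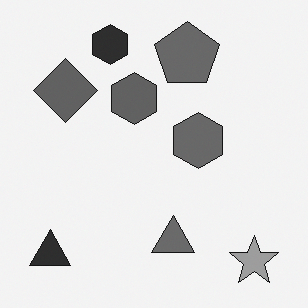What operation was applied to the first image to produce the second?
The second image is the first converted to grayscale.

All color is removed — every shape is now a shade of grey.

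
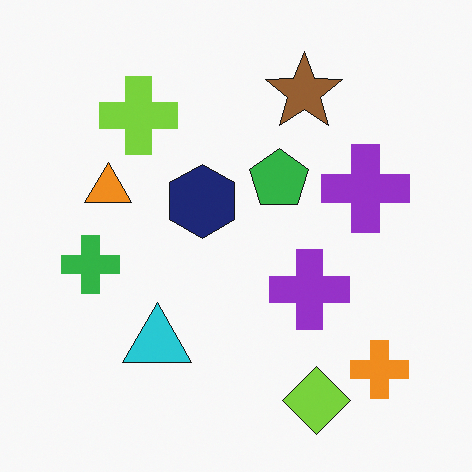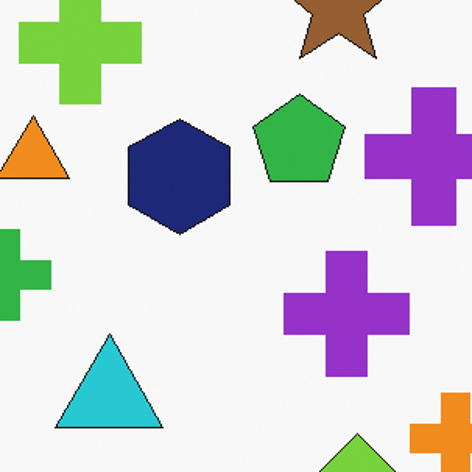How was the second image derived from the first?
The image was cropped slightly and scaled back up.

The visible shapes are larger and the field of view is narrower; shapes near the original edges may be partly or wholly outside the frame — a crop-and-rescale.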